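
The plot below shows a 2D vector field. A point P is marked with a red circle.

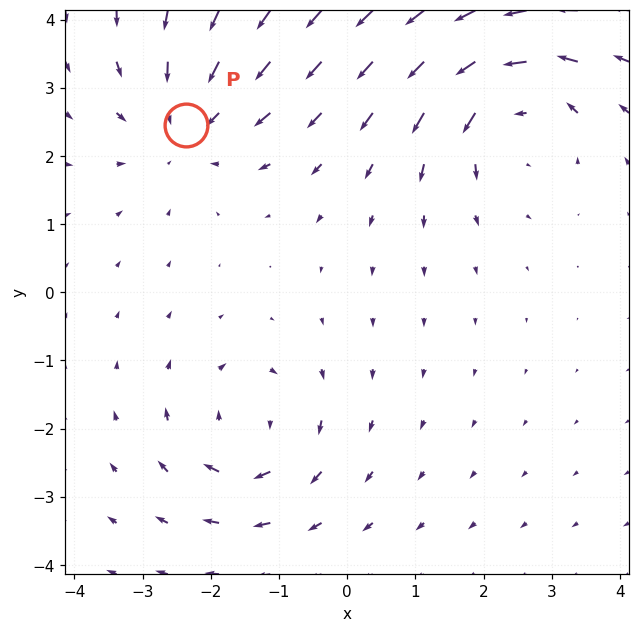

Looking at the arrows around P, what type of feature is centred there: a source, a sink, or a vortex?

At P (-2.4, 2.5) the arrows converge inward. Divergence about -3, curl ≈0 — negative divergence with near-zero curl is a sink.

sink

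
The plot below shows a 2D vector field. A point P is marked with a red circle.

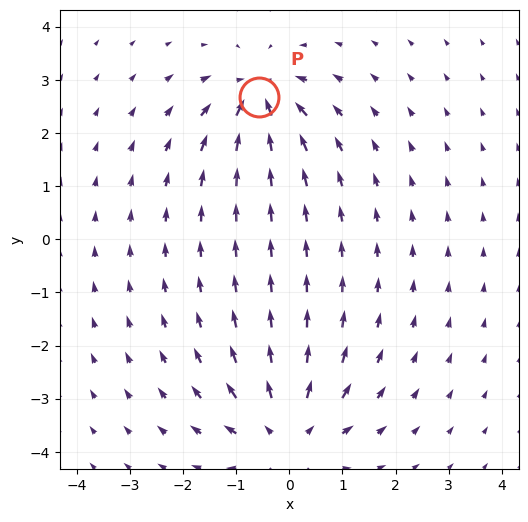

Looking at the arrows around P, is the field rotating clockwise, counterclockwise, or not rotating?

not rotating

Near P at (-0.6, 2.7) the arrows show no circulation. The curl there is ≈0.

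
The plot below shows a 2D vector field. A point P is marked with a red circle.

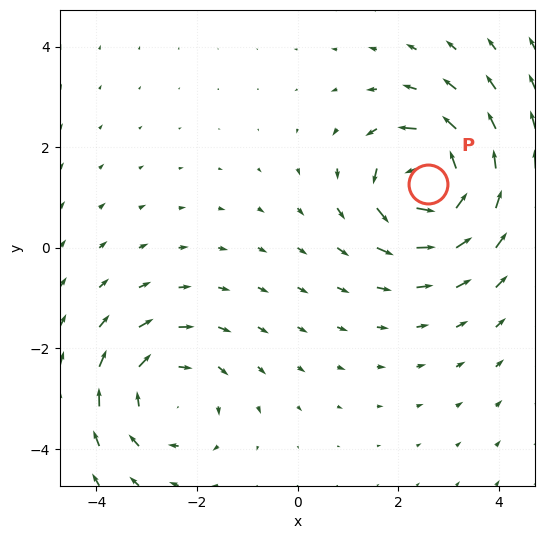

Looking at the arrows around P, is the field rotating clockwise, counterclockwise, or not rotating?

counterclockwise

Near P at (2.6, 1.3) the arrows circulate counterclockwise. The curl (z-component) there is about +6; positive curl means counterclockwise rotation.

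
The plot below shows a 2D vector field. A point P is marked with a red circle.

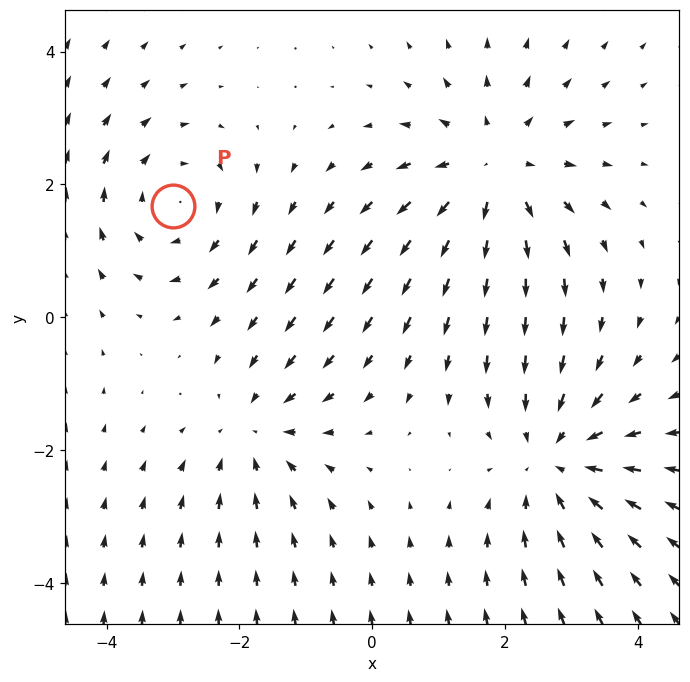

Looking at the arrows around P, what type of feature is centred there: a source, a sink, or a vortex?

At P (-3.0, 1.7) the arrows circulate clockwise. Divergence ≈0, curl about -3 — near-zero divergence with nonzero curl is a vortex.

vortex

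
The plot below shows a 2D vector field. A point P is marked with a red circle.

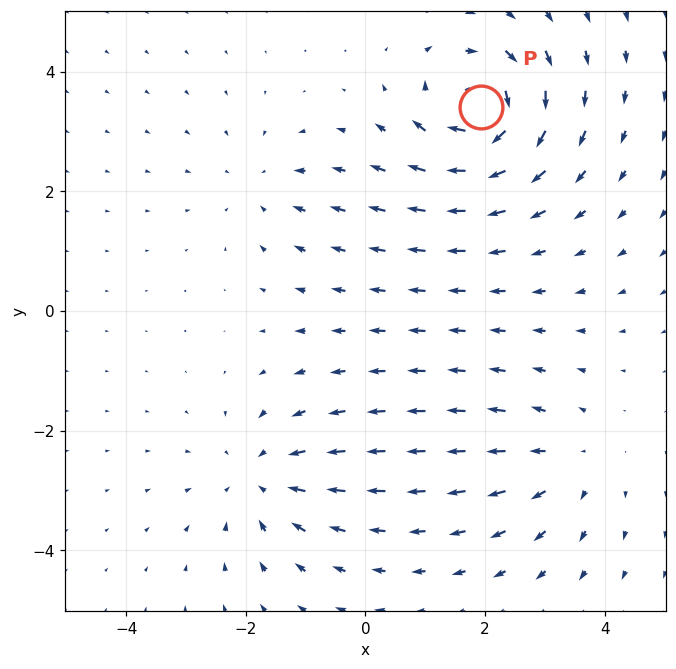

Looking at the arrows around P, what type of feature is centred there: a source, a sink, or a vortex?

vortex

At P (1.9, 3.4) the arrows circulate clockwise. Divergence ≈0, curl about -7 — near-zero divergence with nonzero curl is a vortex.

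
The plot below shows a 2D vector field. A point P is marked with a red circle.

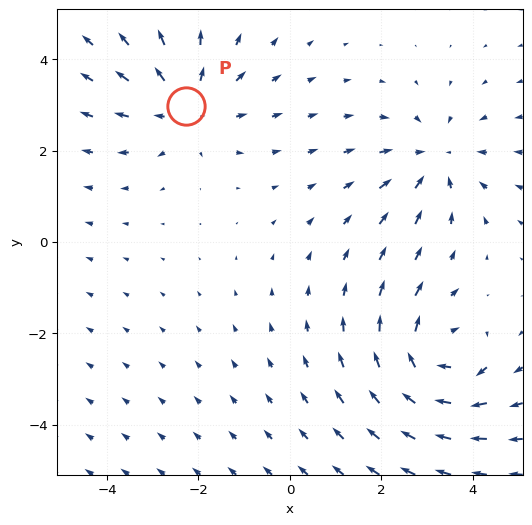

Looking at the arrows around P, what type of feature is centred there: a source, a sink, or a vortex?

source

At P (-2.3, 3.0) the arrows spread outward. Divergence about +3, curl ≈0 — positive divergence with near-zero curl is a source.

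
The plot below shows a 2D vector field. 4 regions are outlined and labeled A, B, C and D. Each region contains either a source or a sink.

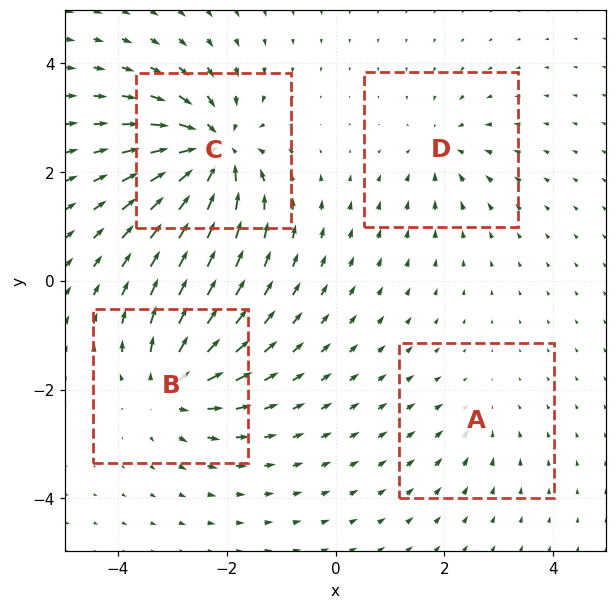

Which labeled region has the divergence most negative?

C

Divergence at each region's feature centre — A: about -3, B: about +6, C: about -9, D: about -4. Region C is most negative.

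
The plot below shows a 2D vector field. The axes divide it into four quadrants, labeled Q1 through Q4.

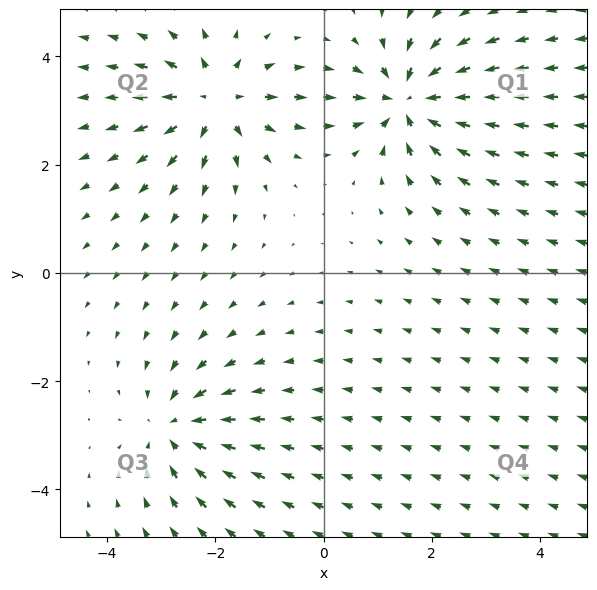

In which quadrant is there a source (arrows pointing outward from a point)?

The source sits at approximately (-2.0, 3.2), which lies in quadrant Q2. The divergence there is about +5, positive as expected for a source.

Q2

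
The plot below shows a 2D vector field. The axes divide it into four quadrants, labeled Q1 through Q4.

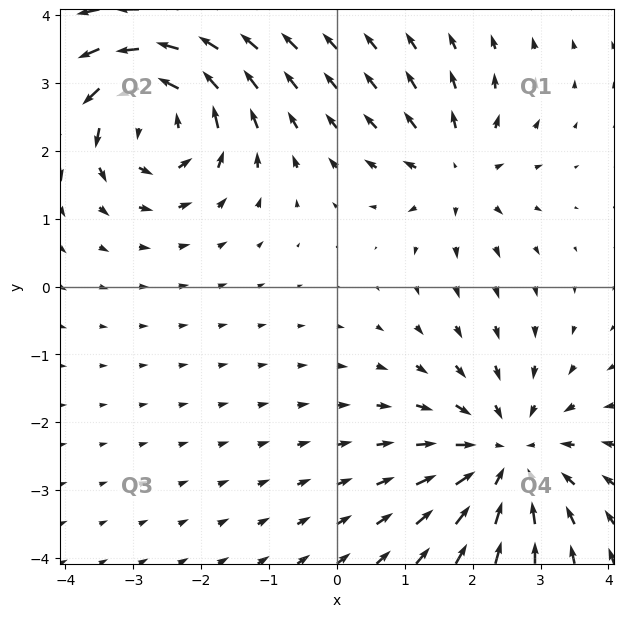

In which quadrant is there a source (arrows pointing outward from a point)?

The source sits at approximately (1.8, 1.7), which lies in quadrant Q1. The divergence there is about +3, positive as expected for a source.

Q1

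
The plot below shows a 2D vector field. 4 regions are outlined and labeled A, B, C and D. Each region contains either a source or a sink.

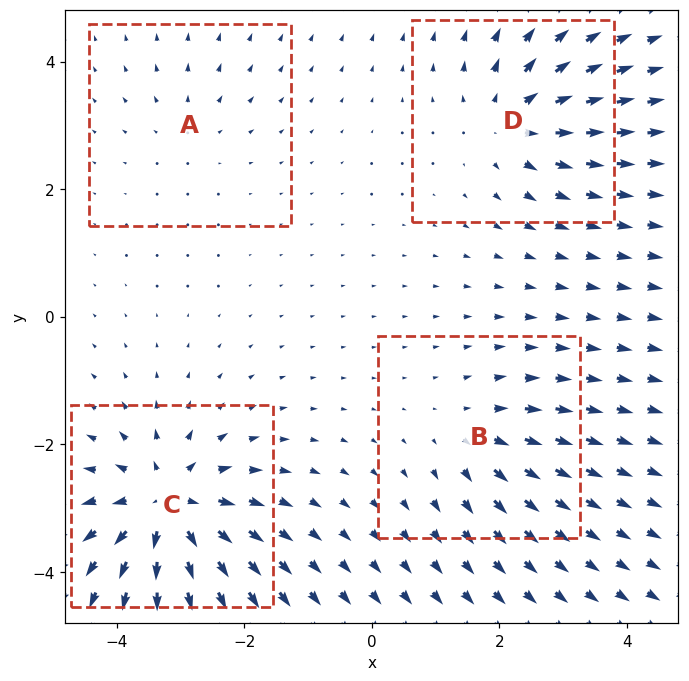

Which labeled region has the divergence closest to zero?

A

Divergence at each region's feature centre — A: about +3, B: about +4, C: about +9, D: about +6. Region A is closest to zero.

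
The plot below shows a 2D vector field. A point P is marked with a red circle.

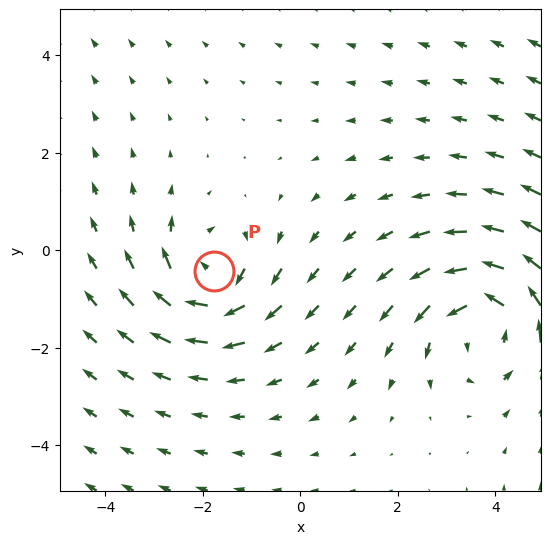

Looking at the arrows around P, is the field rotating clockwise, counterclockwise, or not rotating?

clockwise

Near P at (-1.8, -0.4) the arrows circulate clockwise. The curl (z-component) there is about -4; negative curl means clockwise rotation.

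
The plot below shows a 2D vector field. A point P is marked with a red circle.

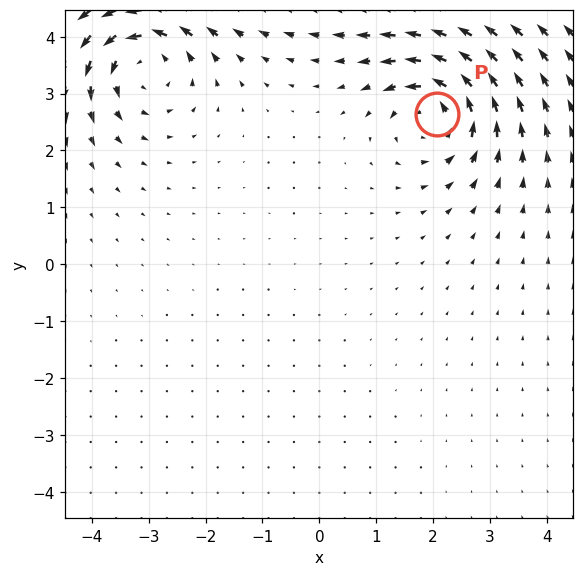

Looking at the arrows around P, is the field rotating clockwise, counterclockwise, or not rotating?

counterclockwise

Near P at (2.1, 2.6) the arrows circulate counterclockwise. The curl (z-component) there is about +5; positive curl means counterclockwise rotation.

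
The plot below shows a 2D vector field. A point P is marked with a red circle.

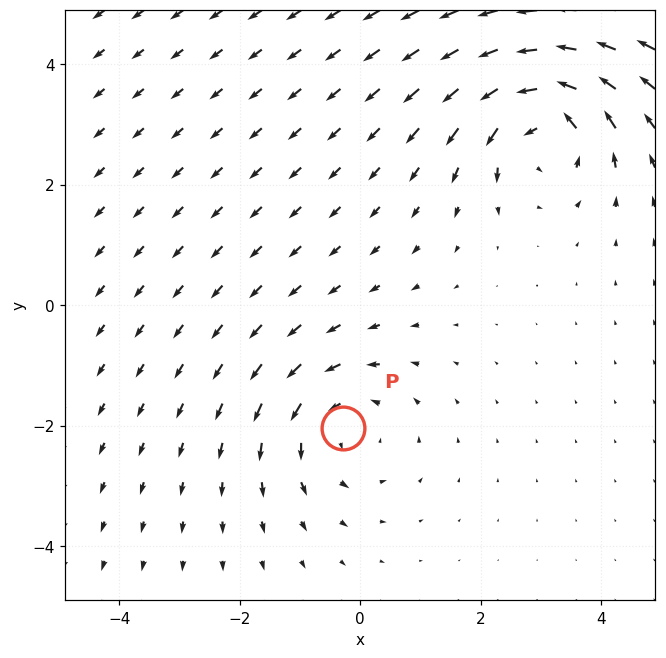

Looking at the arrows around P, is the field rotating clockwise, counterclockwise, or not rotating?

counterclockwise

Near P at (-0.3, -2.0) the arrows circulate counterclockwise. The curl (z-component) there is about +3; positive curl means counterclockwise rotation.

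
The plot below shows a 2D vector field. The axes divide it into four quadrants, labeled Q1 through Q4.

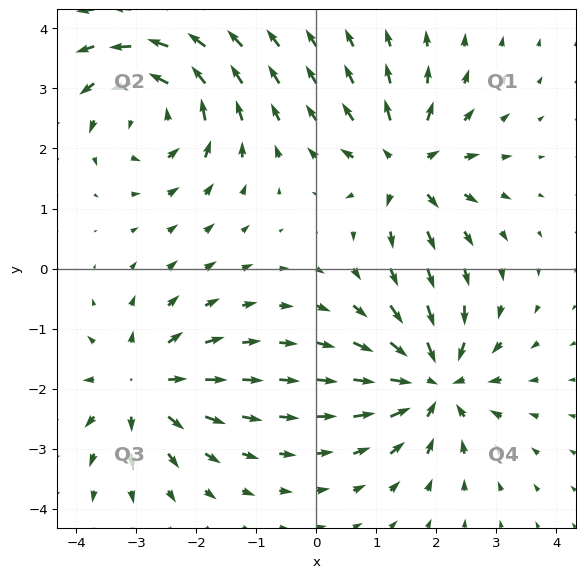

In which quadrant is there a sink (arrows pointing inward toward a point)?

Q4

The sink sits at approximately (2.0, -1.9), which lies in quadrant Q4. The divergence there is about -6, negative as expected for a sink.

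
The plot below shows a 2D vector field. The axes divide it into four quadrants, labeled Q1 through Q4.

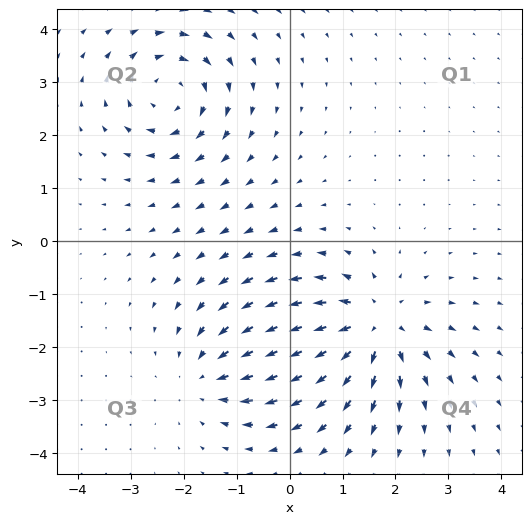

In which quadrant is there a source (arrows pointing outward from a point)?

The source sits at approximately (1.6, -1.6), which lies in quadrant Q4. The divergence there is about +5, positive as expected for a source.

Q4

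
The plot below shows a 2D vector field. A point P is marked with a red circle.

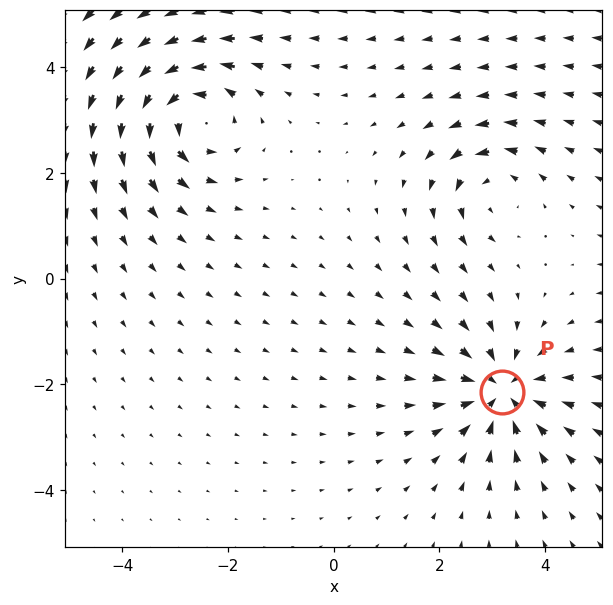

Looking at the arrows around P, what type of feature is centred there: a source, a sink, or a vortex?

sink

At P (3.2, -2.1) the arrows converge inward. Divergence about -5, curl ≈0 — negative divergence with near-zero curl is a sink.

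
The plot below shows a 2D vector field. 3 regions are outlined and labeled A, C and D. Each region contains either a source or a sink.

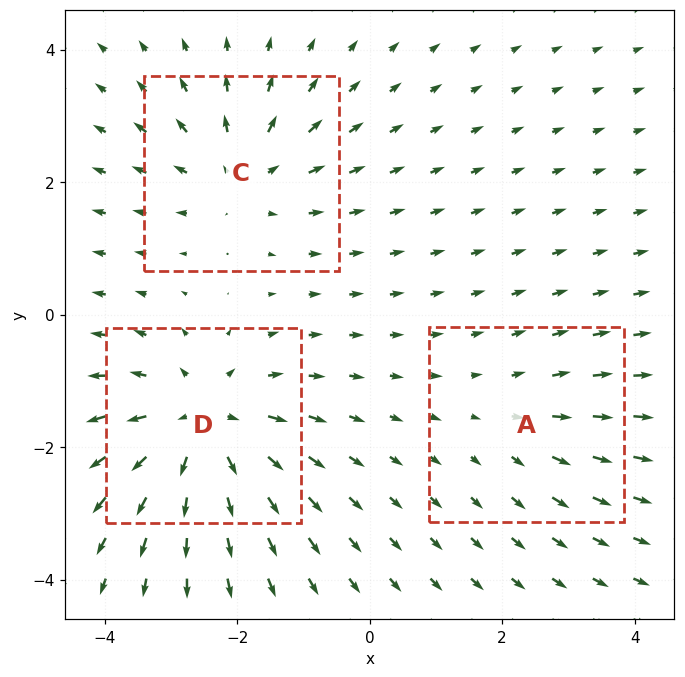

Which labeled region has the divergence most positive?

D

Divergence at each region's feature centre — A: about +2, C: about +3, D: about +5. Region D is most positive.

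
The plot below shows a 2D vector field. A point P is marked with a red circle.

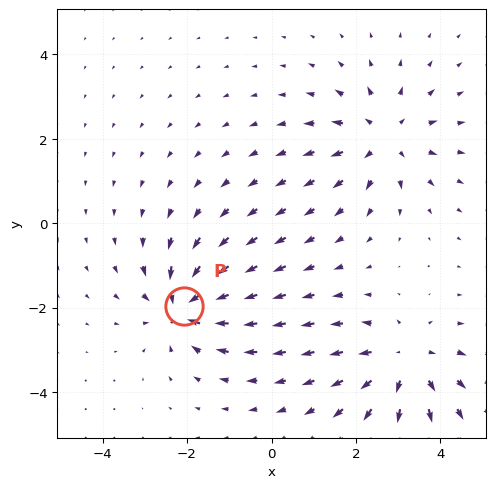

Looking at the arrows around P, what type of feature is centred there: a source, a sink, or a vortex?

At P (-2.1, -2.0) the arrows converge inward. Divergence about -6, curl ≈0 — negative divergence with near-zero curl is a sink.

sink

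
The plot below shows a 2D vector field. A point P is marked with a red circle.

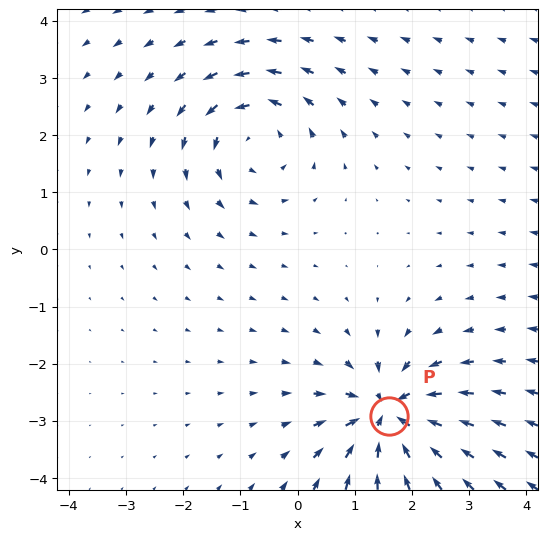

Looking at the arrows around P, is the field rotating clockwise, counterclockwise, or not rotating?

Near P at (1.6, -2.9) the arrows show no circulation. The curl there is ≈0.

not rotating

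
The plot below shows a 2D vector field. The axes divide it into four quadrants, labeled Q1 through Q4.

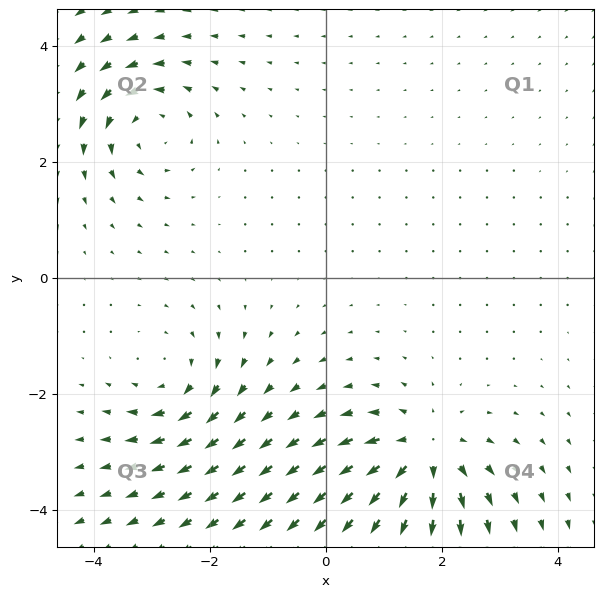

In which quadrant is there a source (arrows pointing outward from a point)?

Q4

The source sits at approximately (1.7, -3.0), which lies in quadrant Q4. The divergence there is about +5, positive as expected for a source.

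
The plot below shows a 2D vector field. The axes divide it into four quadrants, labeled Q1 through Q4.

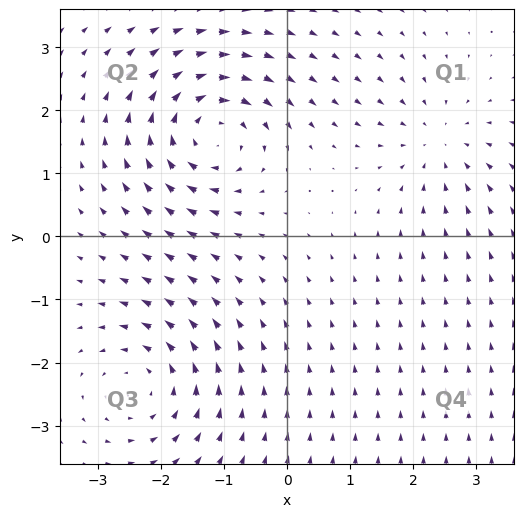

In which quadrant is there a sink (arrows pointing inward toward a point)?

The sink sits at approximately (2.4, 1.5), which lies in quadrant Q1. The divergence there is about -3, negative as expected for a sink.

Q1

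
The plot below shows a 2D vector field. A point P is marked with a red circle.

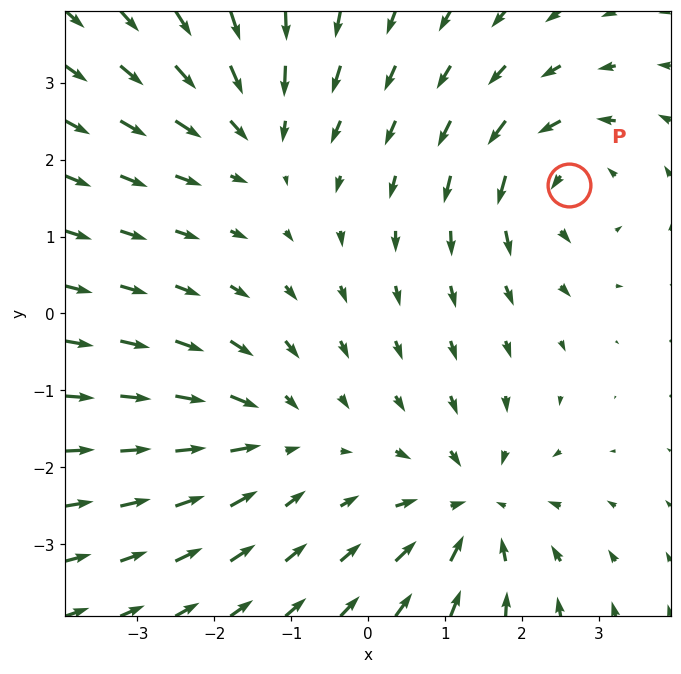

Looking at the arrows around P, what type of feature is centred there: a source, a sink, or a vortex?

vortex

At P (2.6, 1.7) the arrows circulate counterclockwise. Divergence ≈0, curl about +4 — near-zero divergence with nonzero curl is a vortex.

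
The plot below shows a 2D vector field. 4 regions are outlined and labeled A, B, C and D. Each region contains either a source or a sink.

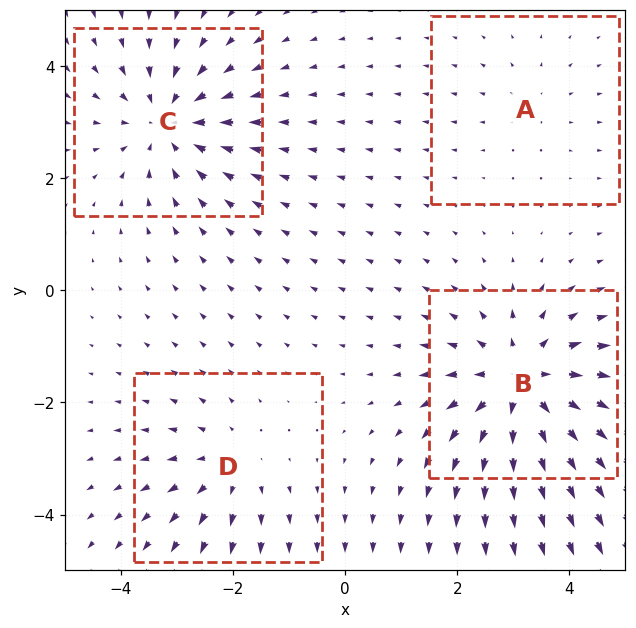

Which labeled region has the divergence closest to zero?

A

Divergence at each region's feature centre — A: about +2, B: about +6, C: about -5, D: about +3. Region A is closest to zero.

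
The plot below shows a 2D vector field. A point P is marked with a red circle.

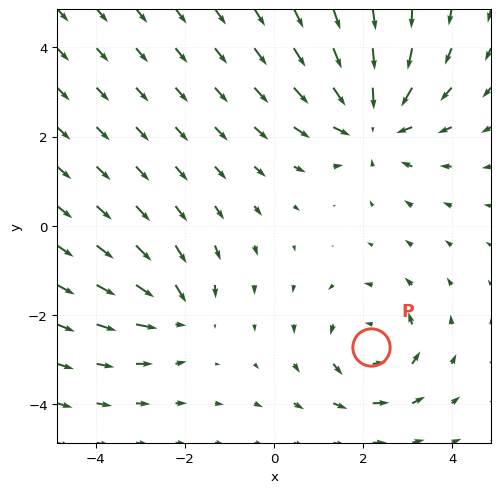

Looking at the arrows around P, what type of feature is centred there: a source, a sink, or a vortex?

vortex

At P (2.2, -2.7) the arrows circulate counterclockwise. Divergence ≈0, curl about +4 — near-zero divergence with nonzero curl is a vortex.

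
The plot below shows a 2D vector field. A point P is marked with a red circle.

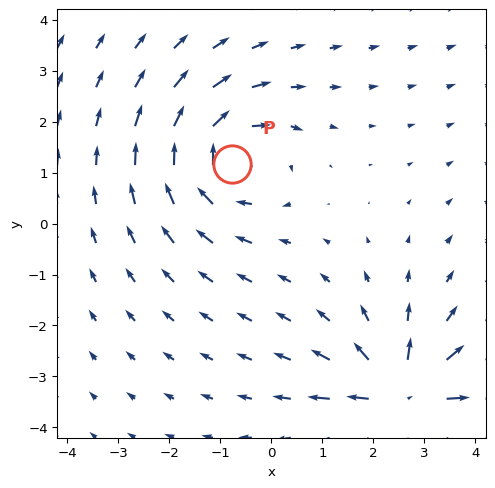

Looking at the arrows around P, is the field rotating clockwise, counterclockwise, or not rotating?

Near P at (-0.8, 1.2) the arrows circulate clockwise. The curl (z-component) there is about -3; negative curl means clockwise rotation.

clockwise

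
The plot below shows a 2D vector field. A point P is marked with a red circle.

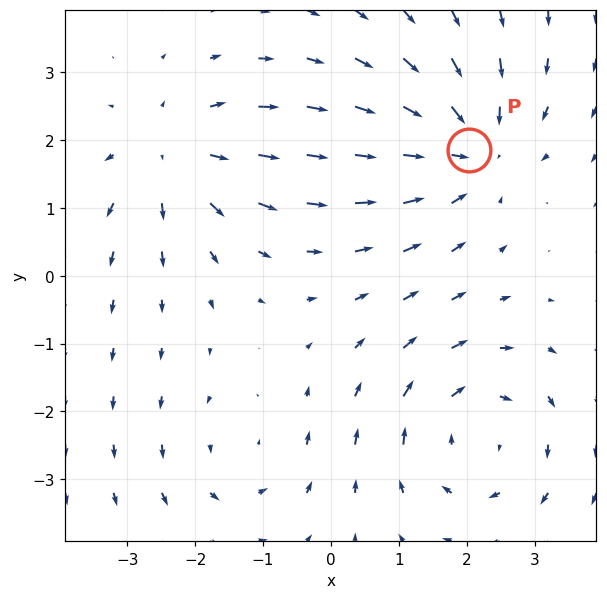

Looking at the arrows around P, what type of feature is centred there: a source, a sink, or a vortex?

sink

At P (2.0, 1.9) the arrows converge inward. Divergence about -4, curl ≈0 — negative divergence with near-zero curl is a sink.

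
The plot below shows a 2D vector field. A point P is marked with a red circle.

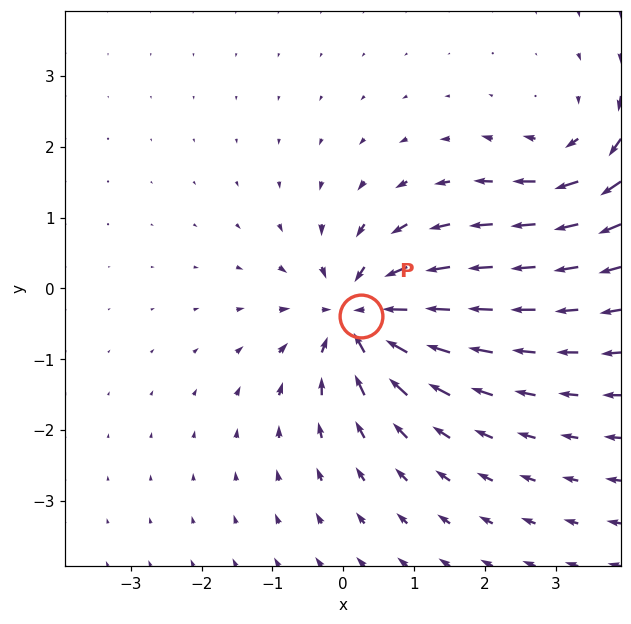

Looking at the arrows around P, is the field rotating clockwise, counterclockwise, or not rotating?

Near P at (0.2, -0.4) the arrows show no circulation. The curl there is ≈0.

not rotating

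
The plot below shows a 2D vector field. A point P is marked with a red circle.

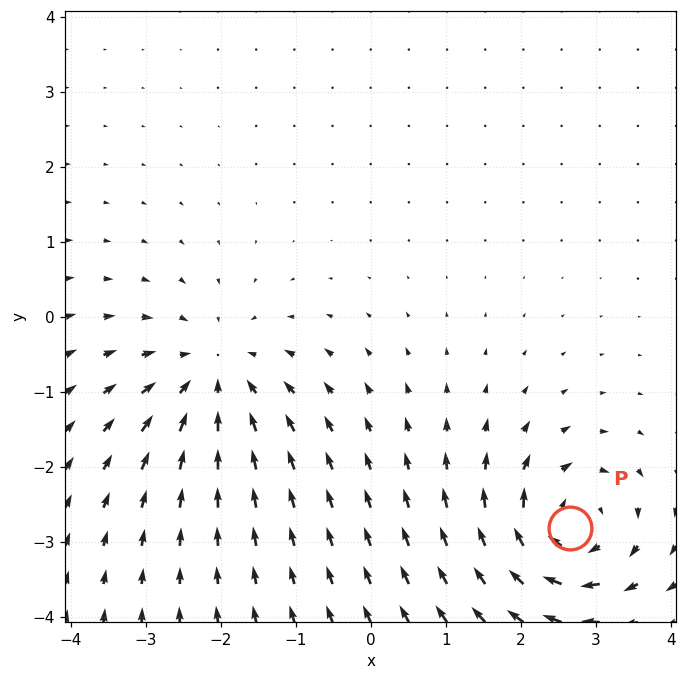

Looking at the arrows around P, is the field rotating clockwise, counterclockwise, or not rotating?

Near P at (2.7, -2.8) the arrows circulate clockwise. The curl (z-component) there is about -6; negative curl means clockwise rotation.

clockwise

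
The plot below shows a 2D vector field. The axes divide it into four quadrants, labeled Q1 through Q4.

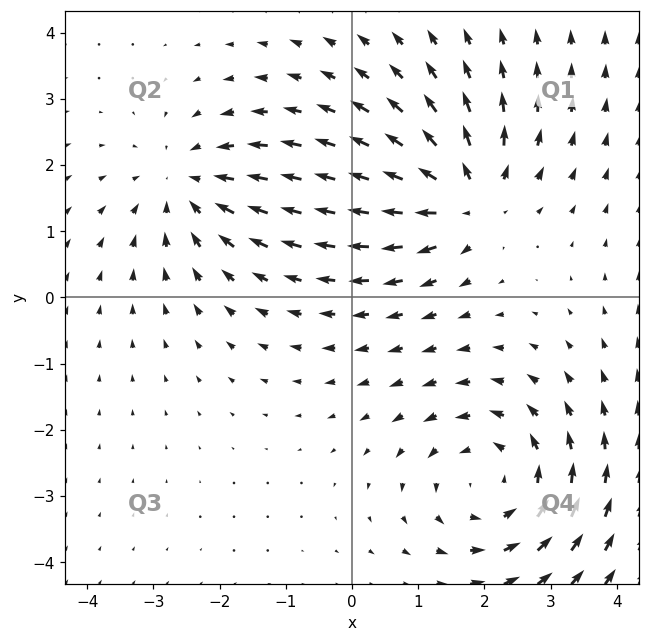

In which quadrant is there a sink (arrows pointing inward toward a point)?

The sink sits at approximately (-2.5, 1.7), which lies in quadrant Q2. The divergence there is about -3, negative as expected for a sink.

Q2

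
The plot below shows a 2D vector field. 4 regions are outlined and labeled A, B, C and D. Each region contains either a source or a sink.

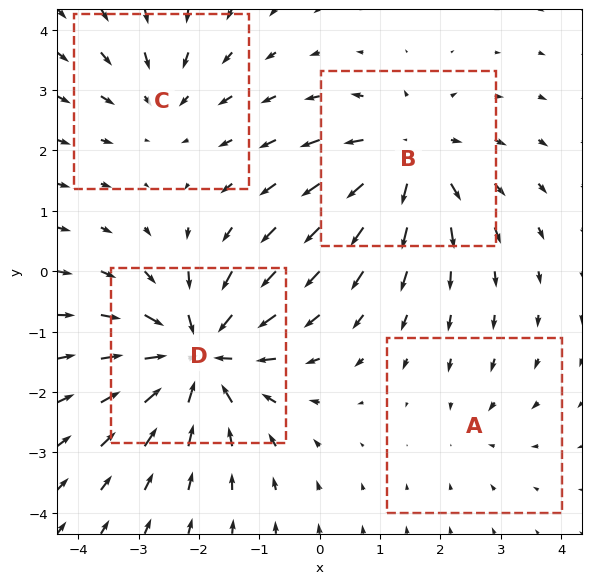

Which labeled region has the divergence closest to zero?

Divergence at each region's feature centre — A: about -2, B: about +5, C: about -3, D: about -7. Region A is closest to zero.

A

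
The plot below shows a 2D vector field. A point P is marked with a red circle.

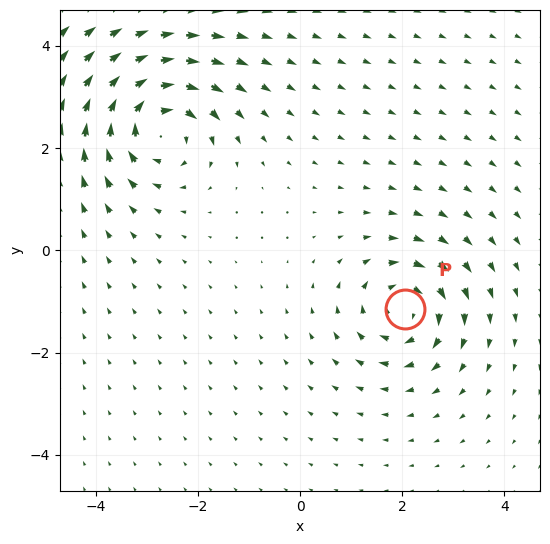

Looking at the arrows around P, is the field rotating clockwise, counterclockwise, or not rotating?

Near P at (2.1, -1.2) the arrows circulate clockwise. The curl (z-component) there is about -4; negative curl means clockwise rotation.

clockwise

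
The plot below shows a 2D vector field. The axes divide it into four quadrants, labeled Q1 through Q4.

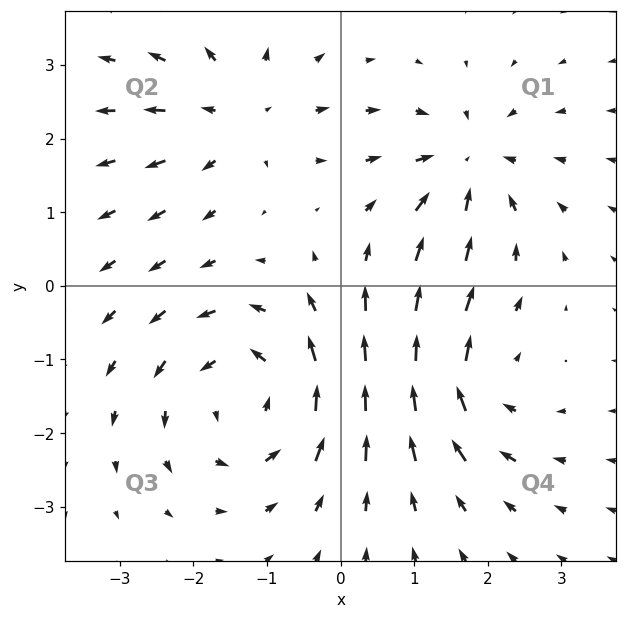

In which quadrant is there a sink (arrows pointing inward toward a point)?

The sink sits at approximately (1.7, 1.7), which lies in quadrant Q1. The divergence there is about -4, negative as expected for a sink.

Q1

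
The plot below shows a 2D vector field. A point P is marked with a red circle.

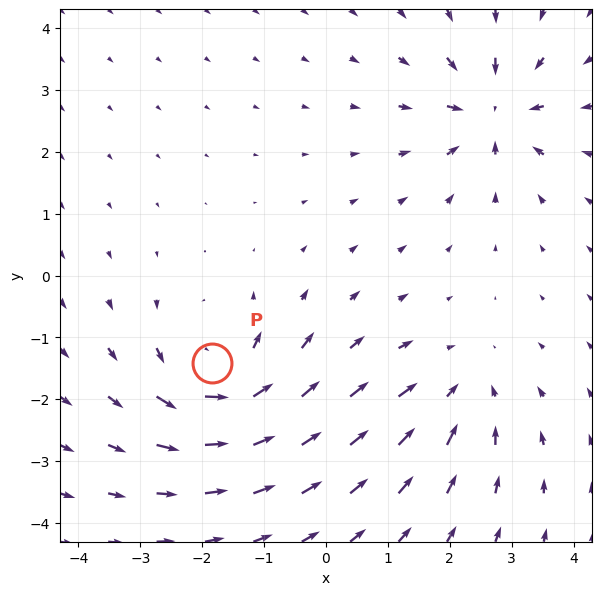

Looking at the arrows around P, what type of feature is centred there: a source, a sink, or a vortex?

vortex

At P (-1.8, -1.4) the arrows circulate counterclockwise. Divergence ≈0, curl about +5 — near-zero divergence with nonzero curl is a vortex.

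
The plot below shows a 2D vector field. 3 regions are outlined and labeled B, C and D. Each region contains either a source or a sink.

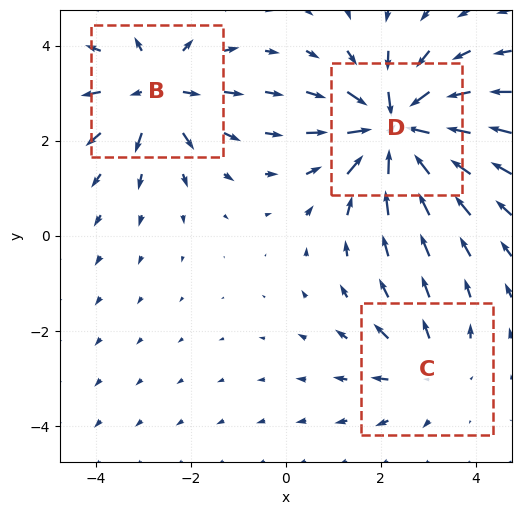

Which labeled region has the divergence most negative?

Divergence at each region's feature centre — B: about +4, C: about +2, D: about -6. Region D is most negative.

D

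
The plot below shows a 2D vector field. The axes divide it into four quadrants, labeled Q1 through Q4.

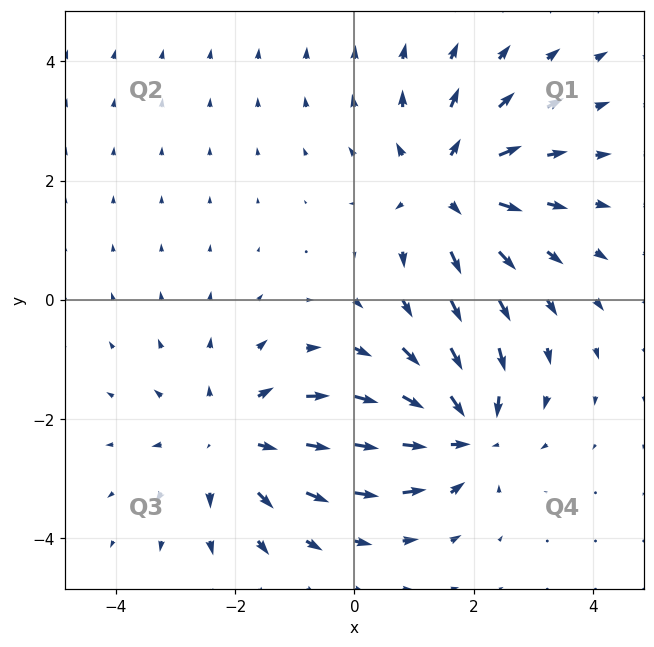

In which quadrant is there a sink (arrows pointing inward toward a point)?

The sink sits at approximately (1.8, -2.2), which lies in quadrant Q4. The divergence there is about -5, negative as expected for a sink.

Q4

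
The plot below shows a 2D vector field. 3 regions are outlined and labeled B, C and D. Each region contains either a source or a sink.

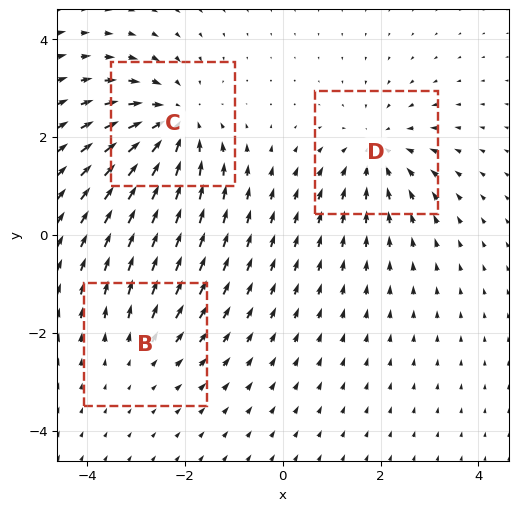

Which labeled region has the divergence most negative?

C

Divergence at each region's feature centre — B: about +2, C: about -4, D: about -3. Region C is most negative.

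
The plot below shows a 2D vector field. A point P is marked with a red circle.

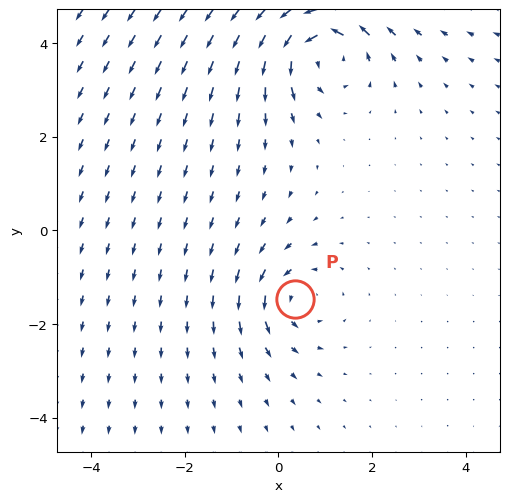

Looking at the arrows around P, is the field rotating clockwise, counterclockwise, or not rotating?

counterclockwise

Near P at (0.3, -1.5) the arrows circulate counterclockwise. The curl (z-component) there is about +4; positive curl means counterclockwise rotation.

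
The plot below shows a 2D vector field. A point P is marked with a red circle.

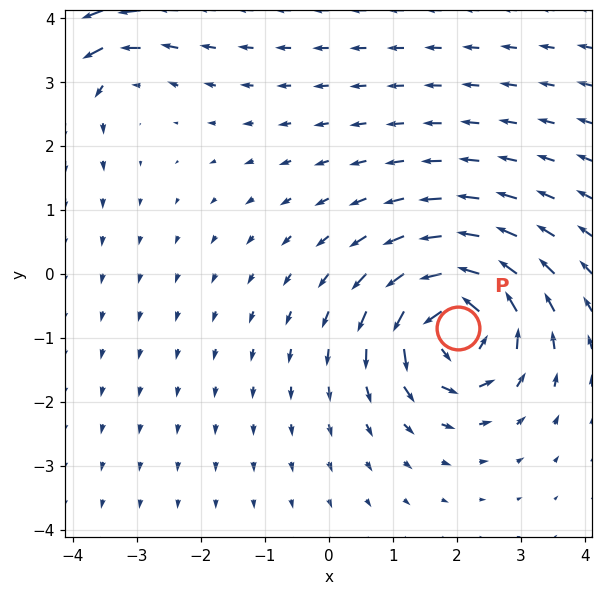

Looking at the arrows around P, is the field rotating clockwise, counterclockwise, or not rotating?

Near P at (2.0, -0.8) the arrows circulate counterclockwise. The curl (z-component) there is about +6; positive curl means counterclockwise rotation.

counterclockwise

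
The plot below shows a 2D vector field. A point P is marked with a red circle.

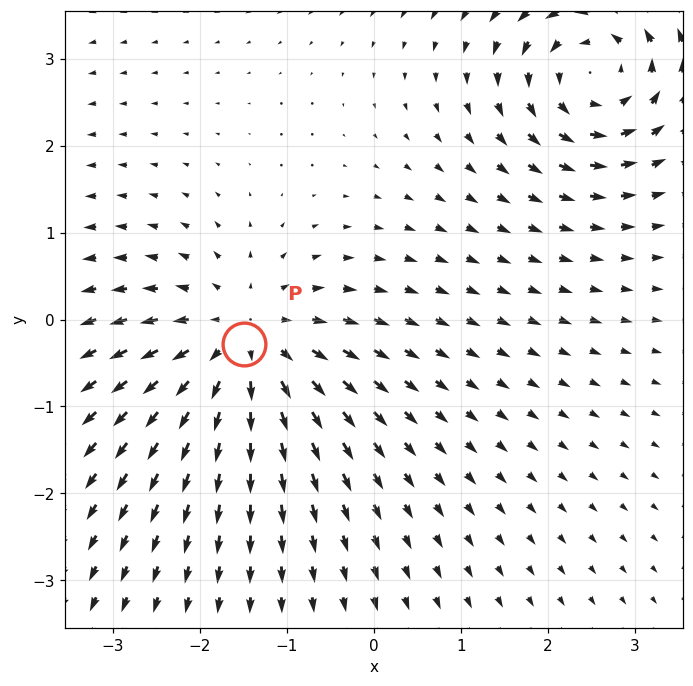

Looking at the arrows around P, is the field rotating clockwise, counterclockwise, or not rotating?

Near P at (-1.5, -0.3) the arrows show no circulation. The curl there is ≈0.

not rotating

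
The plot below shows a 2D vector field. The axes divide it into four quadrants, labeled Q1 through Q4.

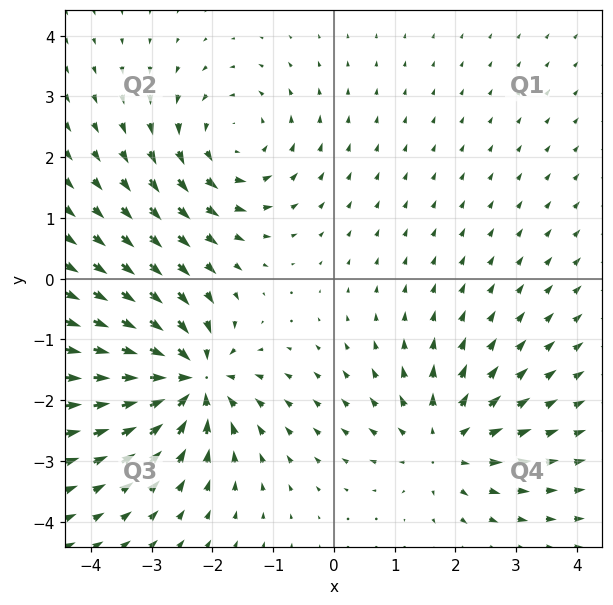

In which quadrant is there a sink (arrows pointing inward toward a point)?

The sink sits at approximately (-2.4, -1.7), which lies in quadrant Q3. The divergence there is about -5, negative as expected for a sink.

Q3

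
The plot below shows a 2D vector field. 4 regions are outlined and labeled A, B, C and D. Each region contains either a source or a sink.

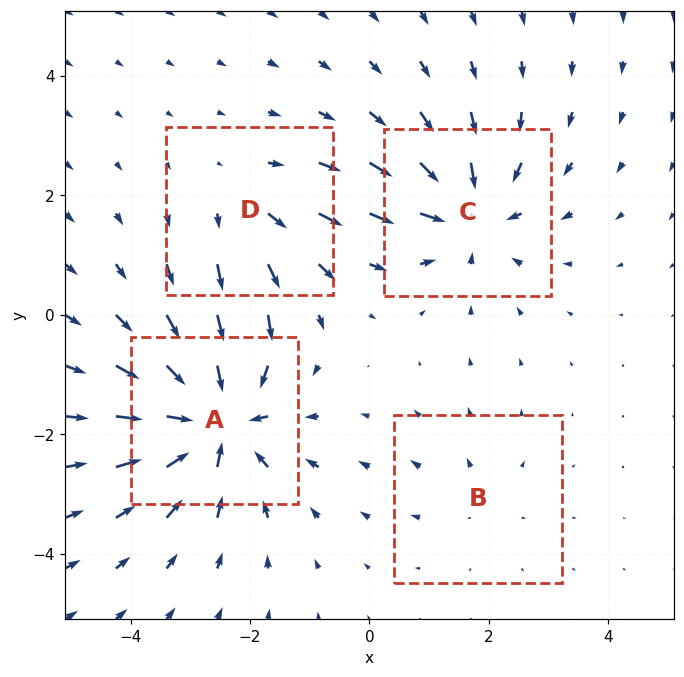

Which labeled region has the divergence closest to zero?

B

Divergence at each region's feature centre — A: about -7, B: about +2, C: about -5, D: about +3. Region B is closest to zero.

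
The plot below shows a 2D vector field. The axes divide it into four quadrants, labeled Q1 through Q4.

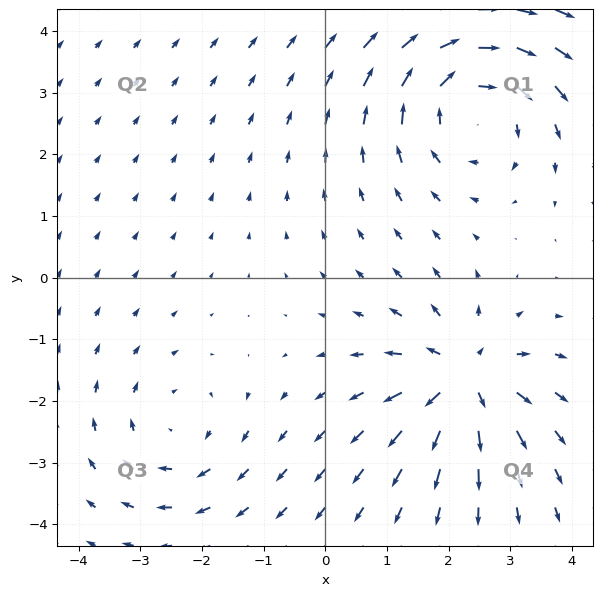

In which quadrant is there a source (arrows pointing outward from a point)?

The source sits at approximately (2.2, -1.6), which lies in quadrant Q4. The divergence there is about +5, positive as expected for a source.

Q4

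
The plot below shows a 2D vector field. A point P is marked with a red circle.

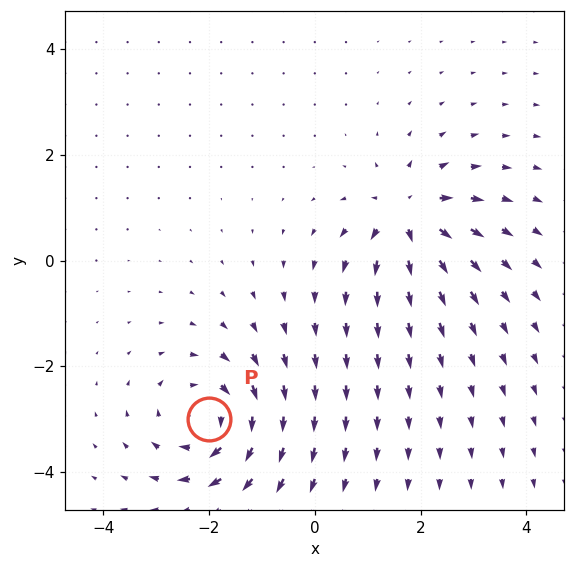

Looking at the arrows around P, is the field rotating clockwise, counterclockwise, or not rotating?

Near P at (-2.0, -3.0) the arrows circulate clockwise. The curl (z-component) there is about -5; negative curl means clockwise rotation.

clockwise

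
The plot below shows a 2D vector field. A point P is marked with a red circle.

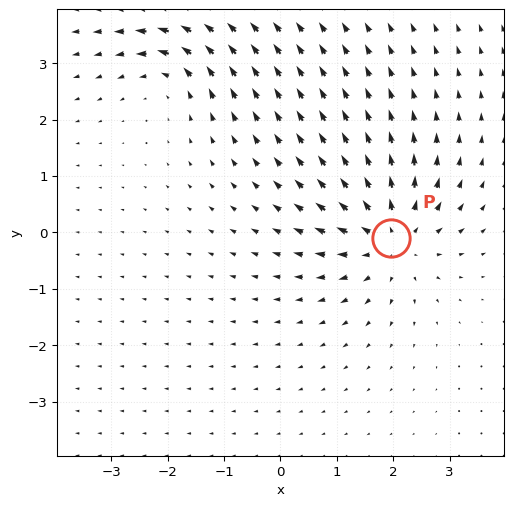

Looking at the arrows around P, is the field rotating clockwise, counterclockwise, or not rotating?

Near P at (2.0, -0.1) the arrows show no circulation. The curl there is ≈0.

not rotating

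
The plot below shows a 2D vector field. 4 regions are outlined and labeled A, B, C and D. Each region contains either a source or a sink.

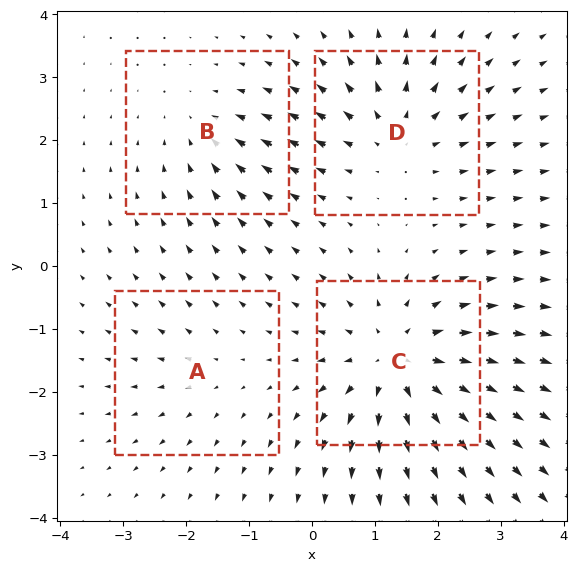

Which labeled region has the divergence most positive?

C

Divergence at each region's feature centre — A: about +2, B: about -3, C: about +7, D: about +5. Region C is most positive.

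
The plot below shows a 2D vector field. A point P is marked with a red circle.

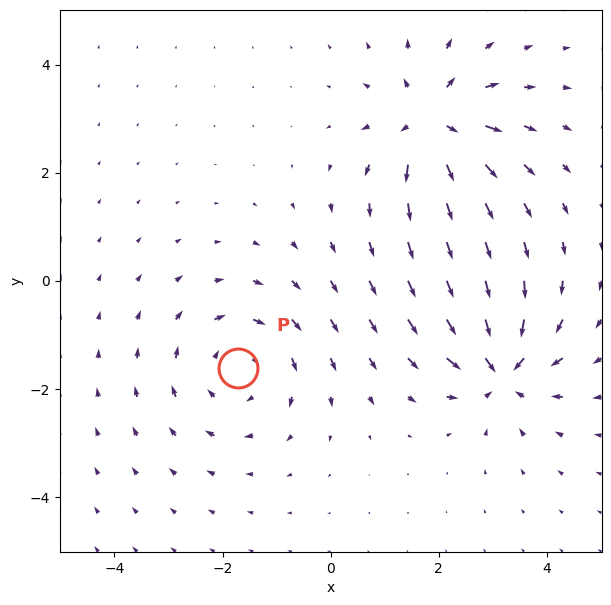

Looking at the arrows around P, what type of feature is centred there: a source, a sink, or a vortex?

At P (-1.7, -1.6) the arrows circulate clockwise. Divergence ≈0, curl about -4 — near-zero divergence with nonzero curl is a vortex.

vortex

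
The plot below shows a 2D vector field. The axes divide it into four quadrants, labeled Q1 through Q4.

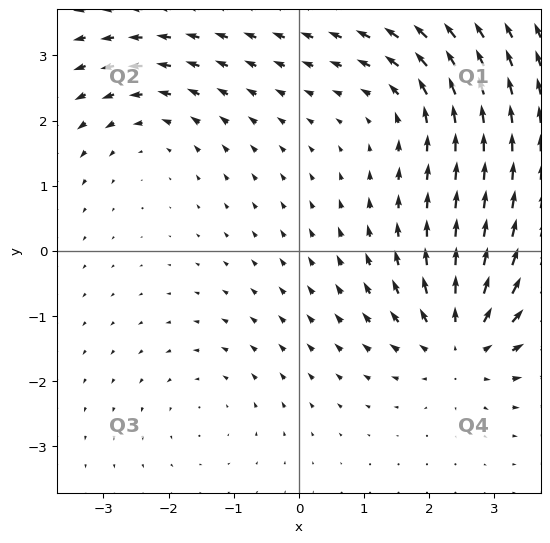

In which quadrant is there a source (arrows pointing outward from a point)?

The source sits at approximately (2.5, -1.4), which lies in quadrant Q4. The divergence there is about +5, positive as expected for a source.

Q4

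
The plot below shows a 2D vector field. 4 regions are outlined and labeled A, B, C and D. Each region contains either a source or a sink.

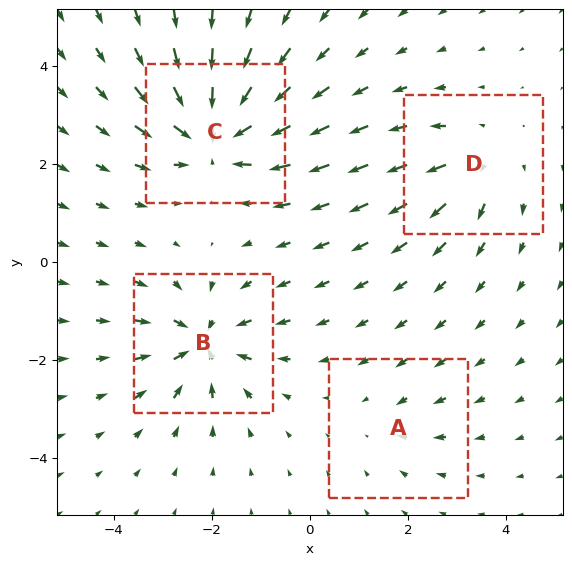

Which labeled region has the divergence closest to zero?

A

Divergence at each region's feature centre — A: about -2, B: about -7, C: about -8, D: about +4. Region A is closest to zero.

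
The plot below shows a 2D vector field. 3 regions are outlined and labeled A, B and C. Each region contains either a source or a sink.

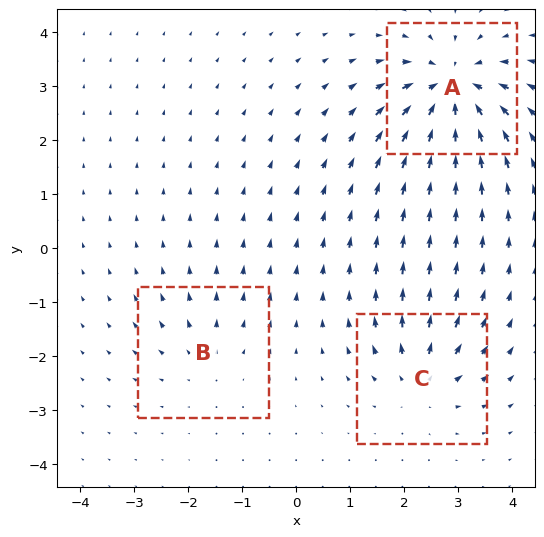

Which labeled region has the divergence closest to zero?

Divergence at each region's feature centre — A: about -6, B: about +2, C: about +4. Region B is closest to zero.

B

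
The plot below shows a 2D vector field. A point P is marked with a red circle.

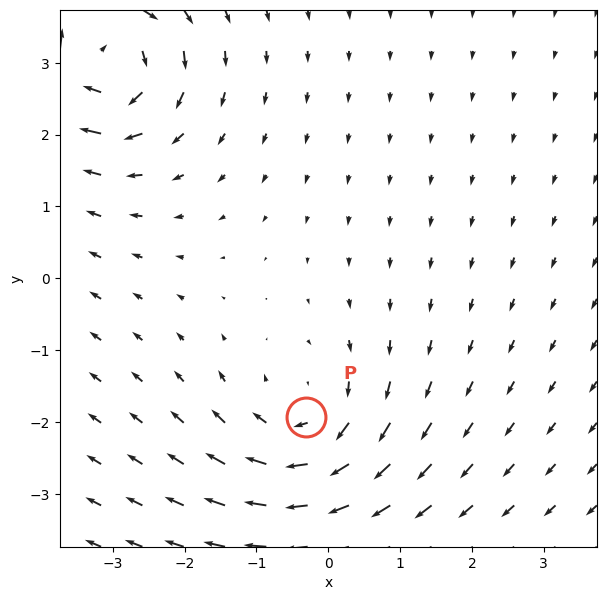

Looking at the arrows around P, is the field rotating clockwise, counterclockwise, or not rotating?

Near P at (-0.3, -1.9) the arrows circulate clockwise. The curl (z-component) there is about -4; negative curl means clockwise rotation.

clockwise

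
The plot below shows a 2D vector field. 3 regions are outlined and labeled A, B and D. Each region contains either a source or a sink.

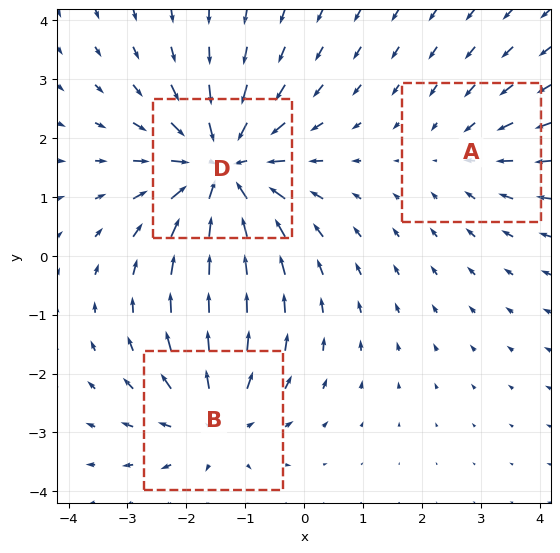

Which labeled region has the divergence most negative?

Divergence at each region's feature centre — A: about -2, B: about +3, D: about -4. Region D is most negative.

D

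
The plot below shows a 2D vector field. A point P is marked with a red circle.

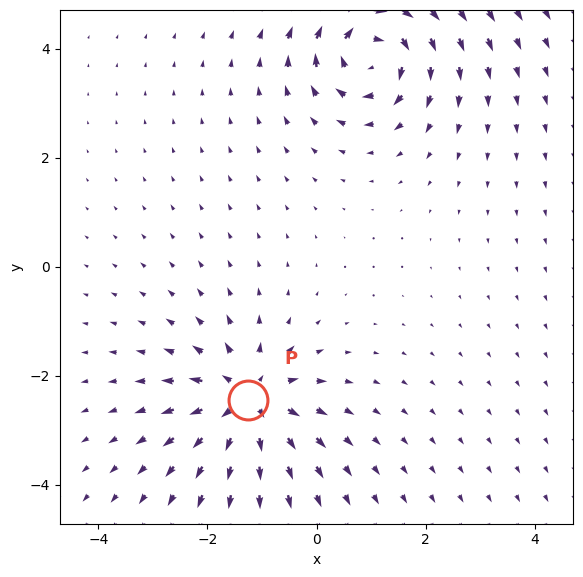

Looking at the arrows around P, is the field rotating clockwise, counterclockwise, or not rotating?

Near P at (-1.3, -2.4) the arrows show no circulation. The curl there is ≈0.

not rotating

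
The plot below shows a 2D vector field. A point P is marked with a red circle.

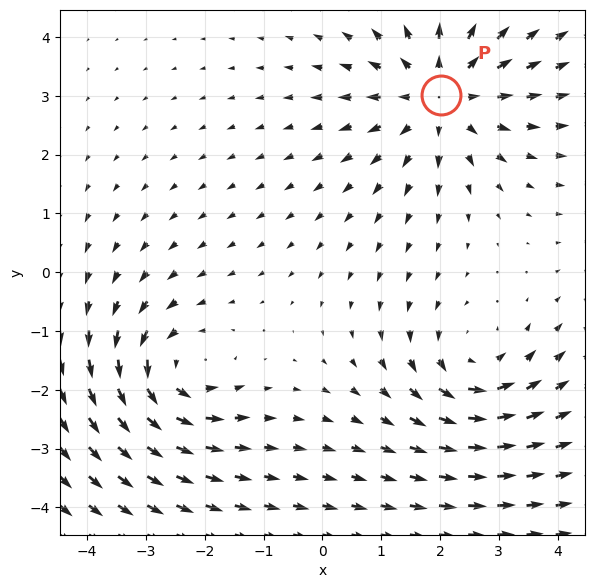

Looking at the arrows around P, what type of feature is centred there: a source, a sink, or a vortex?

source

At P (2.0, 3.0) the arrows spread outward. Divergence about +3, curl ≈0 — positive divergence with near-zero curl is a source.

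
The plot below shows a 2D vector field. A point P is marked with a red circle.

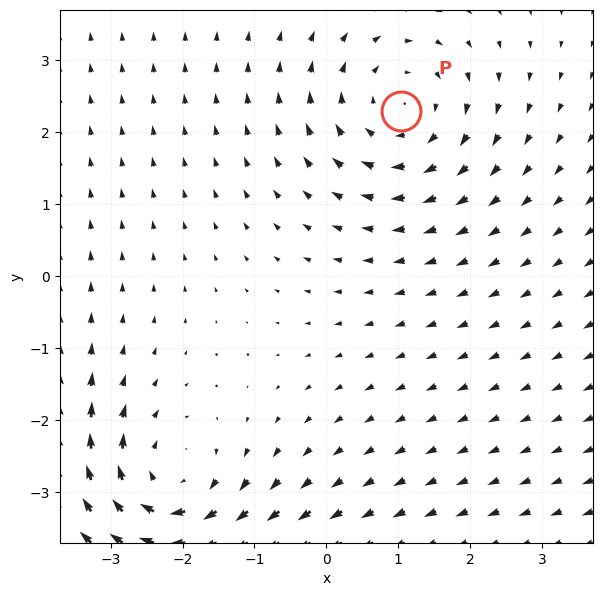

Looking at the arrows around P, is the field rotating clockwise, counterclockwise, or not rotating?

clockwise

Near P at (1.0, 2.3) the arrows circulate clockwise. The curl (z-component) there is about -3; negative curl means clockwise rotation.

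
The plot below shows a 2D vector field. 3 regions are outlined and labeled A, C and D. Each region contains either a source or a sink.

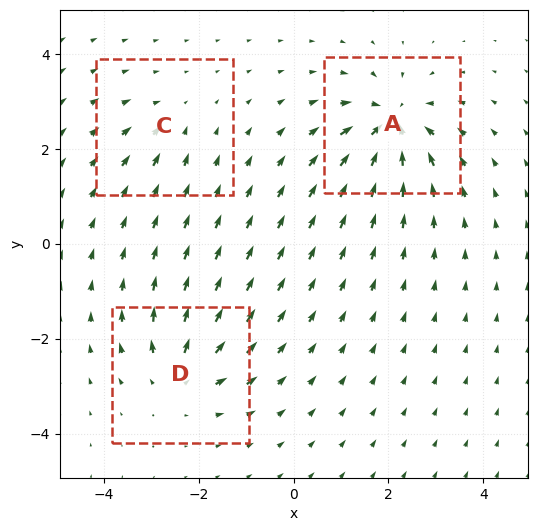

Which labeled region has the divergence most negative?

A

Divergence at each region's feature centre — A: about -6, C: about -2, D: about +4. Region A is most negative.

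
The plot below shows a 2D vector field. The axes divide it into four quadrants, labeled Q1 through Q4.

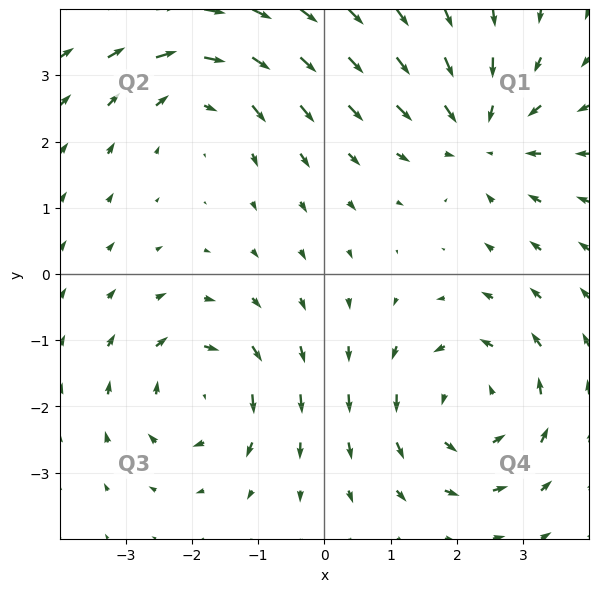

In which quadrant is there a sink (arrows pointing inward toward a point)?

The sink sits at approximately (2.4, 2.1), which lies in quadrant Q1. The divergence there is about -3, negative as expected for a sink.

Q1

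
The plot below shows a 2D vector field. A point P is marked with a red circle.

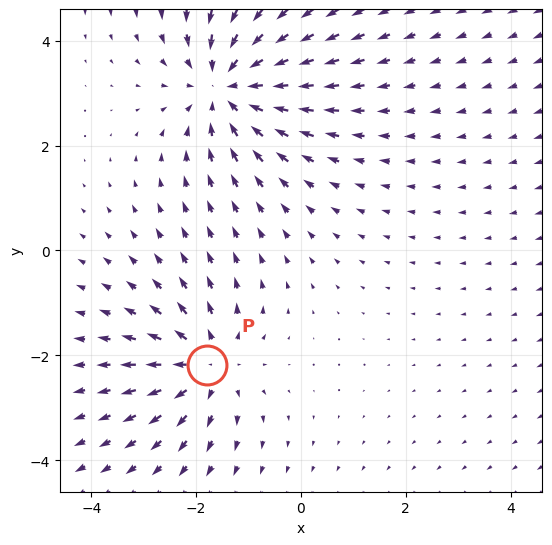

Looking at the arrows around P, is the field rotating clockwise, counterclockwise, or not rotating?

not rotating

Near P at (-1.8, -2.2) the arrows show no circulation. The curl there is ≈0.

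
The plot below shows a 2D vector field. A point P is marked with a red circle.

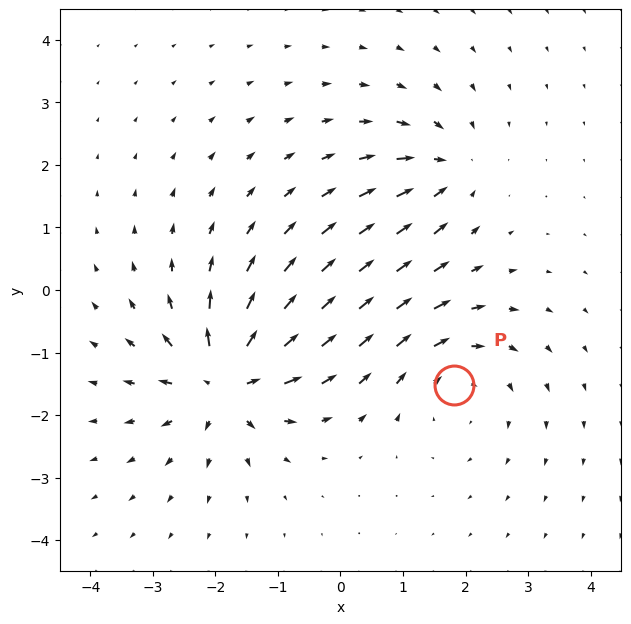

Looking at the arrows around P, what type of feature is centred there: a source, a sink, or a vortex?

At P (1.8, -1.5) the arrows circulate clockwise. Divergence ≈0, curl about -3 — near-zero divergence with nonzero curl is a vortex.

vortex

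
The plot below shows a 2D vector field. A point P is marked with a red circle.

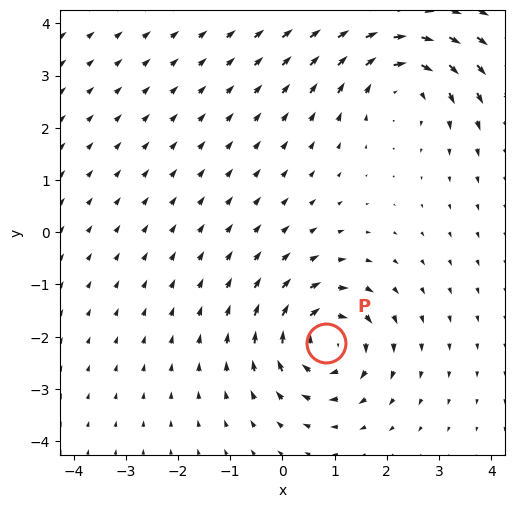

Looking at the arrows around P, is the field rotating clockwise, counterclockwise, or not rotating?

Near P at (0.8, -2.1) the arrows circulate clockwise. The curl (z-component) there is about -5; negative curl means clockwise rotation.

clockwise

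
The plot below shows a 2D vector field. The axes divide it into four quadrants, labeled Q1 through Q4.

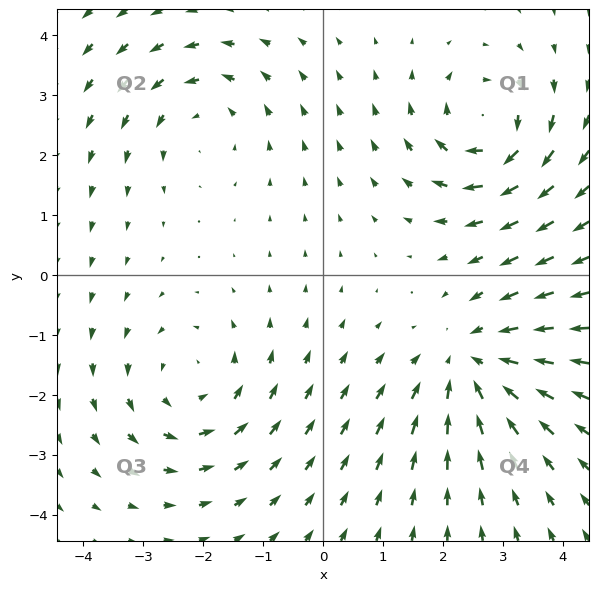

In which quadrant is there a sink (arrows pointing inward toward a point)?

The sink sits at approximately (2.5, -1.5), which lies in quadrant Q4. The divergence there is about -4, negative as expected for a sink.

Q4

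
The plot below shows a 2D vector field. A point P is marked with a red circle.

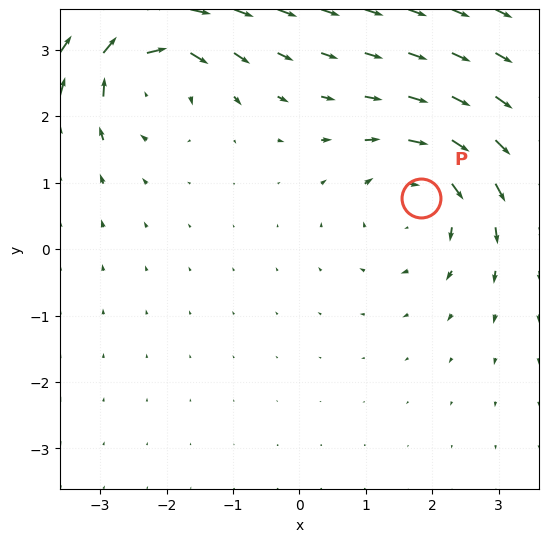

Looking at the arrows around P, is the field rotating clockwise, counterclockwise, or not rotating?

Near P at (1.8, 0.8) the arrows circulate clockwise. The curl (z-component) there is about -3; negative curl means clockwise rotation.

clockwise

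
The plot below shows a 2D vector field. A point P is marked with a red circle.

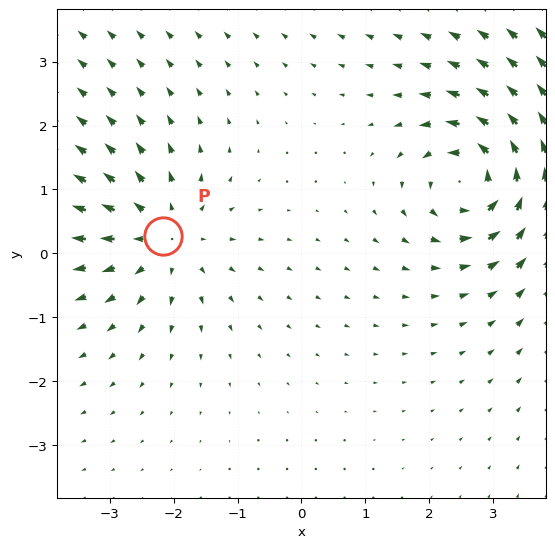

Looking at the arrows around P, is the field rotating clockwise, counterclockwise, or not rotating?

not rotating

Near P at (-2.2, 0.3) the arrows show no circulation. The curl there is ≈0.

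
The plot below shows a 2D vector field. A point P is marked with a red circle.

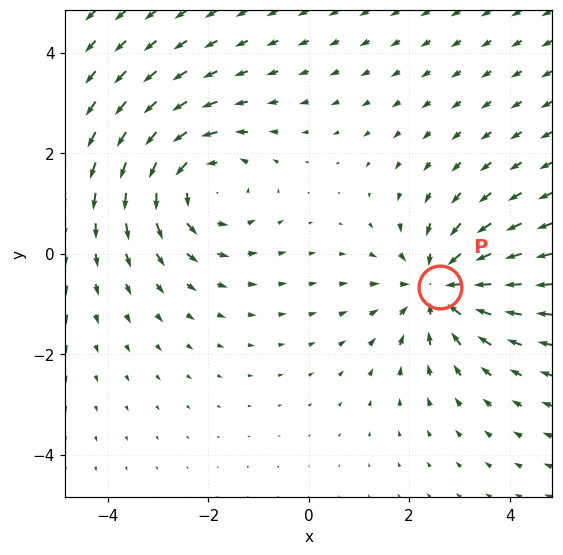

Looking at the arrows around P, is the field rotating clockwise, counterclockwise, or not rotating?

Near P at (2.6, -0.7) the arrows show no circulation. The curl there is ≈0.

not rotating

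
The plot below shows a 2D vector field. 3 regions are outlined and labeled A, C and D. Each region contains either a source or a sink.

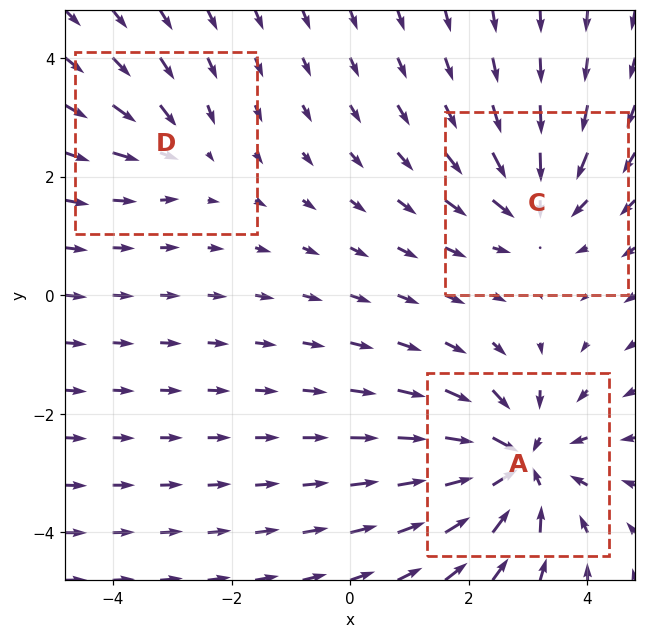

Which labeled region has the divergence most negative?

Divergence at each region's feature centre — A: about -5, C: about -3, D: about -2. Region A is most negative.

A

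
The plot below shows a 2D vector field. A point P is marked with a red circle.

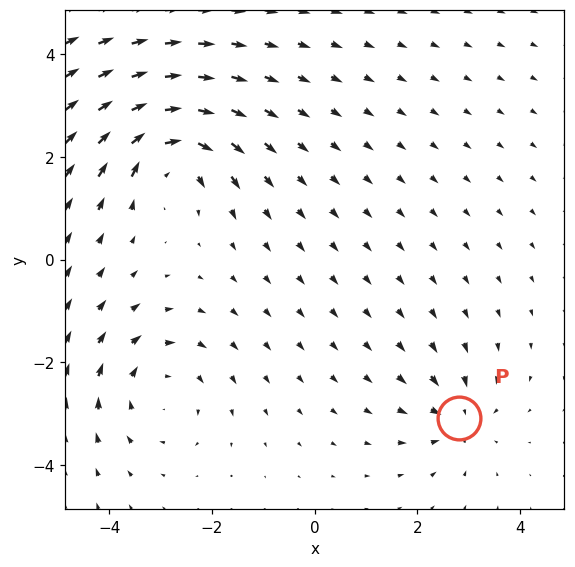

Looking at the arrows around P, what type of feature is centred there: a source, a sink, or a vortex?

sink

At P (2.8, -3.1) the arrows converge inward. Divergence about -4, curl ≈0 — negative divergence with near-zero curl is a sink.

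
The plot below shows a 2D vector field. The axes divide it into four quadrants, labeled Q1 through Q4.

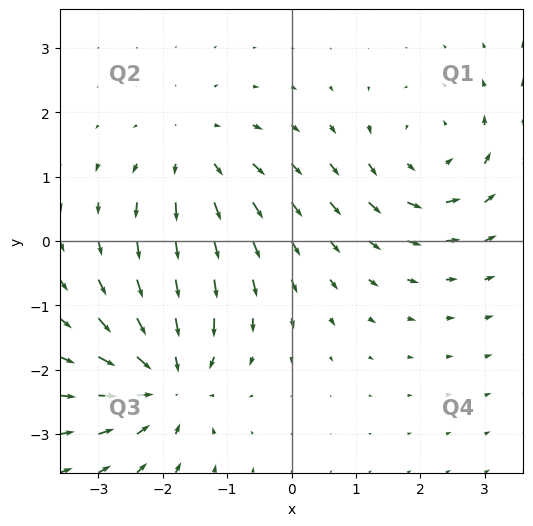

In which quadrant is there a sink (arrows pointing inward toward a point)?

The sink sits at approximately (-1.9, -2.2), which lies in quadrant Q3. The divergence there is about -5, negative as expected for a sink.

Q3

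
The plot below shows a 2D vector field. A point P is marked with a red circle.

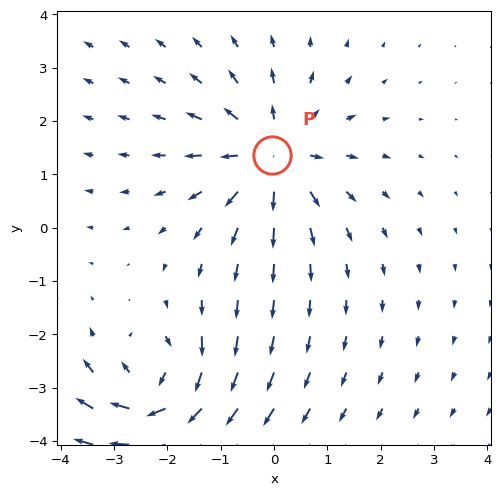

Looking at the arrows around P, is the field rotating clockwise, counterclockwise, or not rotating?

Near P at (-0.0, 1.4) the arrows show no circulation. The curl there is ≈0.

not rotating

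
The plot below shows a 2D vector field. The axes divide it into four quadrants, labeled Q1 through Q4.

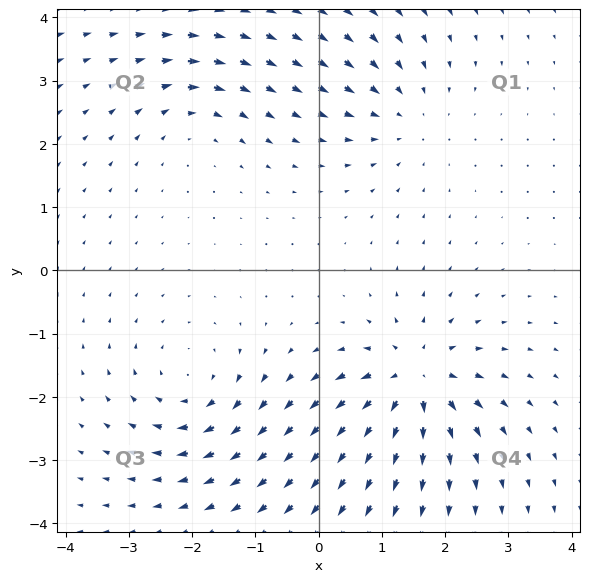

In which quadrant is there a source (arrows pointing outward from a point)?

Q4

The source sits at approximately (1.5, -1.7), which lies in quadrant Q4. The divergence there is about +7, positive as expected for a source.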